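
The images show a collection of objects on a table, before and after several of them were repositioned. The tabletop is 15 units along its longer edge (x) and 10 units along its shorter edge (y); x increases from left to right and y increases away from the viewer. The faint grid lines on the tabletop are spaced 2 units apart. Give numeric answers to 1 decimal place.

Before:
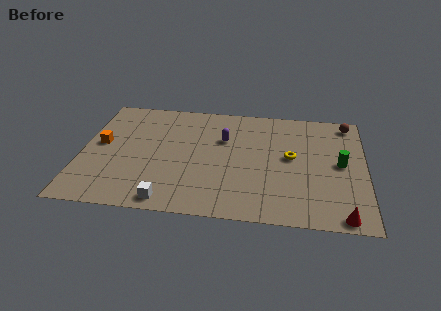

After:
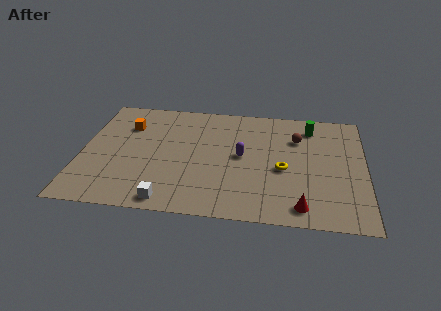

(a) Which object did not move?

the white cube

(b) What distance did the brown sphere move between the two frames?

3.2

The brown sphere was near (14.1, 8.8) before and (11.4, 7.1) after, so it travelled √(2.7² + 1.7²) ≈ 3.2 units.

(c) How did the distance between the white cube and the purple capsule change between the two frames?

-0.6

Before: roughly 6.2 units apart; after: 5.6. That's 0.6 units closer together.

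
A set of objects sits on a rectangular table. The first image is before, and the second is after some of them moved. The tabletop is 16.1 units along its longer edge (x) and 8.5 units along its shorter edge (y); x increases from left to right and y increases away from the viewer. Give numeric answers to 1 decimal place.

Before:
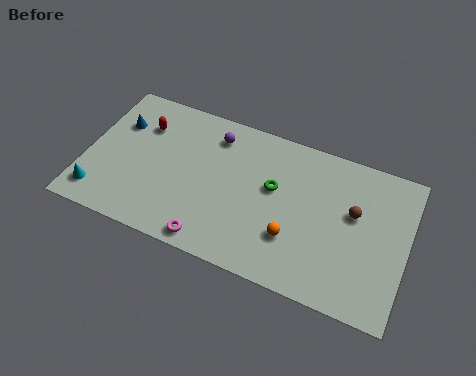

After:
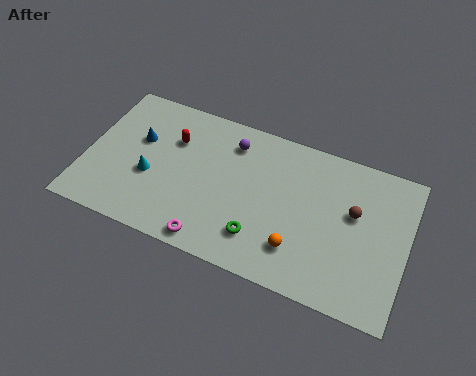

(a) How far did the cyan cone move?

3.1

The cyan cone moved from about (0.9, 1.5) to (3.3, 3.4), a distance of √(2.4² + 1.9²) ≈ 3.1.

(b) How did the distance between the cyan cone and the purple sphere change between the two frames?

-2.5

The distance was about 7.6 in the first image and 5.1 in the second, so they moved 2.5 units closer together.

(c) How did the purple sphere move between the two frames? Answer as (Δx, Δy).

(0.9, -0.1)

The purple sphere started near (6.2, 6.9) and ended near (7.1, 6.8).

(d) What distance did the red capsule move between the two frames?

1.6

The red capsule was near (2.6, 6.2) before and (4.2, 5.9) after, so it travelled √(1.6² + 0.3²) ≈ 1.6 units.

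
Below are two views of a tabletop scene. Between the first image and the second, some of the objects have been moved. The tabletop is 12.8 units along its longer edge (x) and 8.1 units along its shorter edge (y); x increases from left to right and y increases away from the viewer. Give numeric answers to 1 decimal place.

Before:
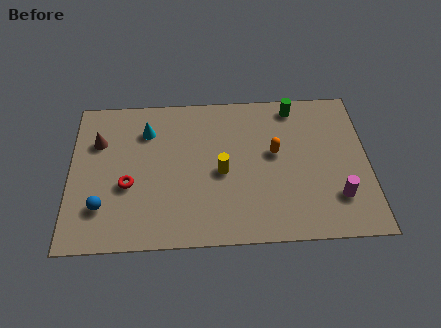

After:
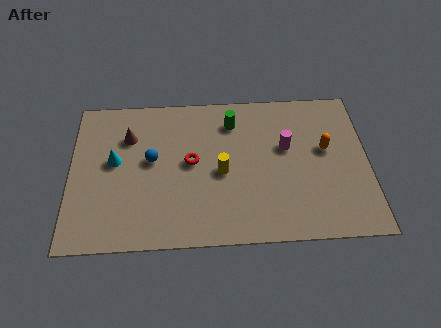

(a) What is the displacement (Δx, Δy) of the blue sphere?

(2.1, 2.4)

The blue sphere was at about (1.4, 2.1) and moved to about (3.5, 4.5).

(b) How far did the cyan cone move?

2.1

From (3.3, 6.1) to (1.9, 4.5), the cyan cone covered √(1.4² + 1.6²) ≈ 2.1 units.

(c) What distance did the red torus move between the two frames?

2.9

From (2.5, 3.2) to (5.2, 4.3), the red torus covered √(2.7² + 1.1²) ≈ 2.9 units.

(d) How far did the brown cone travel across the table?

1.3

From (1.2, 5.6) to (2.5, 5.8), the brown cone covered √(1.3² + 0.2²) ≈ 1.3 units.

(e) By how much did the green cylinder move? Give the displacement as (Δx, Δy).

(-2.7, -0.7)

From the two frames, the green cylinder sits at roughly (9.7, 7.1) before and (7.0, 6.4) after.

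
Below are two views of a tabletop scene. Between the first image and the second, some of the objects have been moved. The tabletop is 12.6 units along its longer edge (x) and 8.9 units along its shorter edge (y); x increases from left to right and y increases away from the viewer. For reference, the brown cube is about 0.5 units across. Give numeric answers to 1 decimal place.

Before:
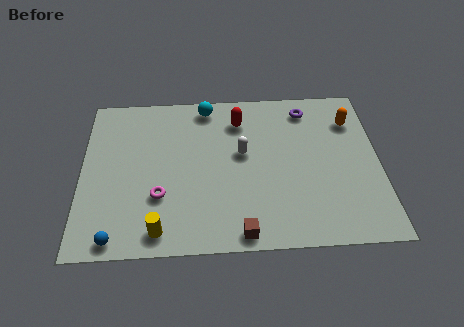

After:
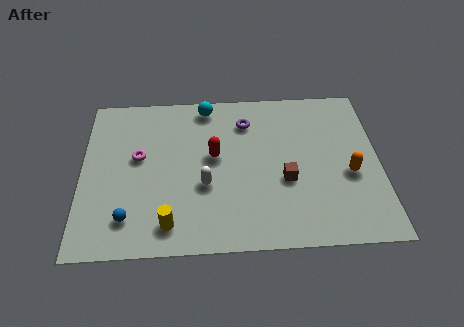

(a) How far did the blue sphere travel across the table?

1.1

From (1.5, 0.8) to (2.0, 1.8), the blue sphere covered √(0.5² + 1.0²) ≈ 1.1 units.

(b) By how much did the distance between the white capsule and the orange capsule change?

+1.1

Before: roughly 5.0 units apart; after: 6.1. That's 1.1 units further apart.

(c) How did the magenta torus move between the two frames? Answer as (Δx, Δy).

(-0.9, 2.2)

The magenta torus was at about (3.3, 2.9) and moved to about (2.4, 5.1).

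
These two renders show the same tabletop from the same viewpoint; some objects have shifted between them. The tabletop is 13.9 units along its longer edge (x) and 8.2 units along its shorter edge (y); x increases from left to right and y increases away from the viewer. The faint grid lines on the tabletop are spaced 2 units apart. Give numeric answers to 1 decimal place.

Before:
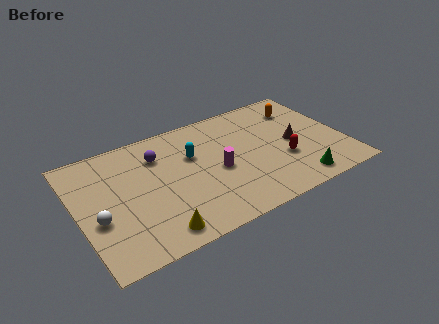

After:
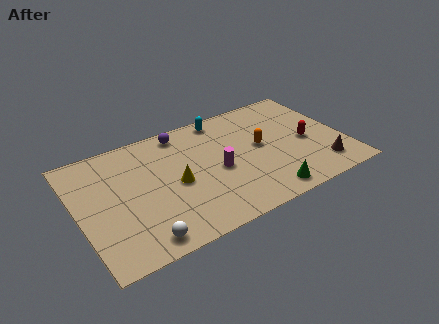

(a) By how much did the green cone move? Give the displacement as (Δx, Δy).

(-1.7, -0.1)

The green cone was at about (11.0, 1.1) and moved to about (9.3, 1.0).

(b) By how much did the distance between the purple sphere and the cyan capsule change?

+0.3

They were about 1.9 units apart before and 2.2 after — 0.3 units further apart.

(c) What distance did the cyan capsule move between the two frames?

2.8

From (6.1, 5.3) to (8.0, 7.3), the cyan capsule covered √(1.9² + 2.0²) ≈ 2.8 units.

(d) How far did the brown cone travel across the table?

2.5

From (11.3, 3.9) to (12.4, 1.6), the brown cone covered √(1.1² + 2.3²) ≈ 2.5 units.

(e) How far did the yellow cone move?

3.0

The yellow cone was near (3.6, 1.1) before and (5.0, 3.8) after, so it travelled √(1.4² + 2.7²) ≈ 3.0 units.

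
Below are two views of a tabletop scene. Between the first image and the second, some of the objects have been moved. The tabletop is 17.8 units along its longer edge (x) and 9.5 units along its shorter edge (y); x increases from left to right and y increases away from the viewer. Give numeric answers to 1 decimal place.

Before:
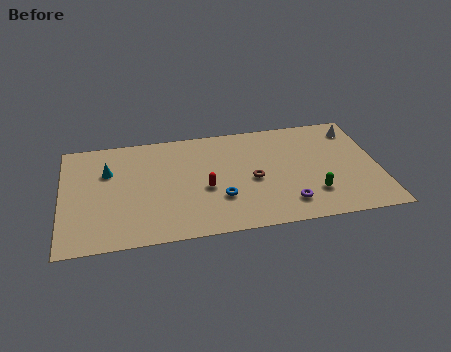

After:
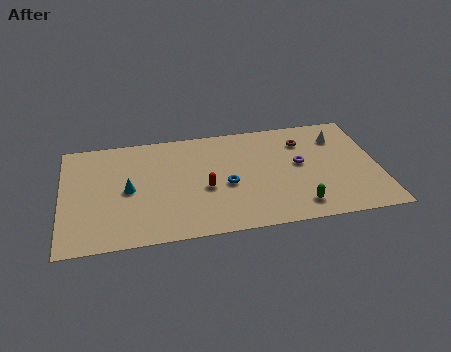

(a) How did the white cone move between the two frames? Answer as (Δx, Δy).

(-1.0, -0.6)

The white cone was at about (16.7, 7.8) and moved to about (15.7, 7.2).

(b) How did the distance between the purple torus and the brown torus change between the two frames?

-1.0

Before: roughly 3.0 units apart; after: 2.0. That's 1.0 units closer together.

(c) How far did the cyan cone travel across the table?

2.1

From (2.6, 6.4) to (3.7, 4.6), the cyan cone covered √(1.1² + 1.8²) ≈ 2.1 units.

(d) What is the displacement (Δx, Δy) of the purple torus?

(0.9, 3.3)

The purple torus was at about (12.5, 1.9) and moved to about (13.4, 5.2).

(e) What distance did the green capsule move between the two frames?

1.3

From (14.0, 2.5) to (13.1, 1.6), the green capsule covered √(0.9² + 0.9²) ≈ 1.3 units.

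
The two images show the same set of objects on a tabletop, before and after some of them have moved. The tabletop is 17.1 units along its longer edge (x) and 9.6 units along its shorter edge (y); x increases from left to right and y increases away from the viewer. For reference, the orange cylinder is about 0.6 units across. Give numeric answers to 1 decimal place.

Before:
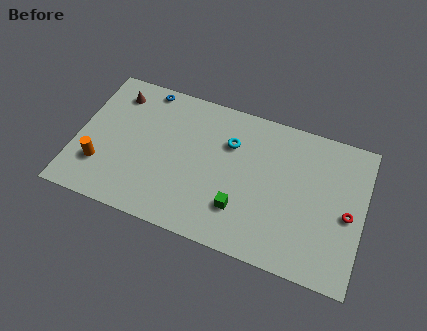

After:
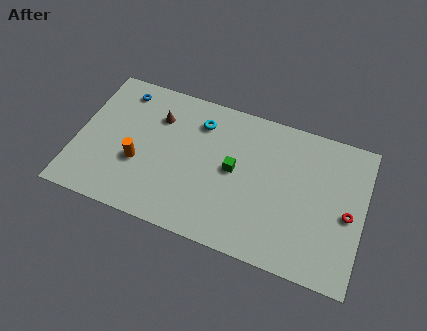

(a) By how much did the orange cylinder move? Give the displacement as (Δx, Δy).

(2.2, 0.9)

From the two frames, the orange cylinder sits at roughly (1.6, 2.7) before and (3.8, 3.6) after.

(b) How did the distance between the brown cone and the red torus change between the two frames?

-2.7

Before: roughly 14.6 units apart; after: 11.9. That's 2.7 units closer together.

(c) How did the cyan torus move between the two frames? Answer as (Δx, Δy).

(-1.9, 0.8)

The cyan torus was at about (9.0, 6.7) and moved to about (7.1, 7.5).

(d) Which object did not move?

the red torus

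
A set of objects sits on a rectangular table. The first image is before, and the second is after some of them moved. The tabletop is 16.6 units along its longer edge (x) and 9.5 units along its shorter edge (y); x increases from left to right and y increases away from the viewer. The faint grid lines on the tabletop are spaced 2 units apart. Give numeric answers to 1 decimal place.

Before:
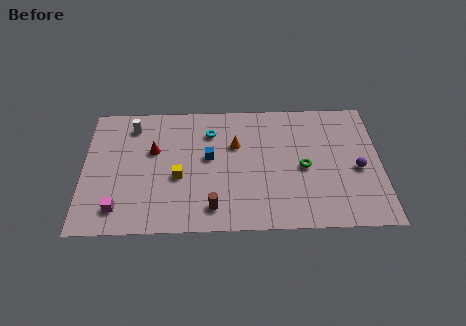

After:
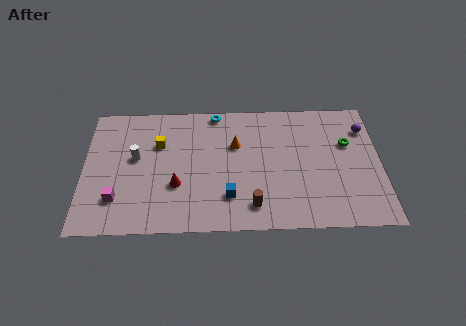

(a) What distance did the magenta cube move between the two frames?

0.7

From (2.0, 1.7) to (1.9, 2.4), the magenta cube covered √(0.1² + 0.7²) ≈ 0.7 units.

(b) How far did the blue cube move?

3.1

The blue cube was near (7.0, 5.3) before and (8.1, 2.4) after, so it travelled √(1.1² + 2.9²) ≈ 3.1 units.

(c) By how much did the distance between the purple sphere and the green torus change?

-1.5

They were about 3.0 units apart before and 1.5 after — 1.5 units closer together.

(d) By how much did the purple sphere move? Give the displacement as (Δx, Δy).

(0.5, 3.0)

From the two frames, the purple sphere sits at roughly (15.3, 4.2) before and (15.8, 7.2) after.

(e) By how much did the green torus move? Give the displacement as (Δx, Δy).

(2.5, 1.7)

The green torus was at about (12.3, 4.4) and moved to about (14.8, 6.1).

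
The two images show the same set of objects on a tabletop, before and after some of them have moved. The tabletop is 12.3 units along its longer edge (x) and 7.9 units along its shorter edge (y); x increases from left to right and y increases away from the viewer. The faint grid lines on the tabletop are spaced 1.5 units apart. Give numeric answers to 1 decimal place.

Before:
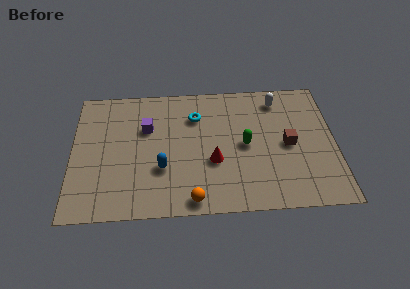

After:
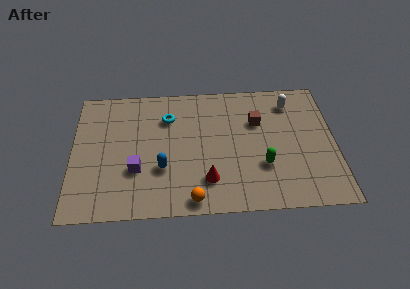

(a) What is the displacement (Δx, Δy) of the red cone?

(-0.3, -1.1)

The red cone started near (6.6, 3.0) and ended near (6.3, 1.9).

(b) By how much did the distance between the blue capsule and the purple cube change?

-1.4

They were about 2.6 units apart before and 1.2 after — 1.4 units closer together.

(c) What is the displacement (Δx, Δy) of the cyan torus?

(-1.3, 0.0)

The cyan torus started near (5.8, 5.8) and ended near (4.5, 5.8).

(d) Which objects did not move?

the orange sphere and the blue capsule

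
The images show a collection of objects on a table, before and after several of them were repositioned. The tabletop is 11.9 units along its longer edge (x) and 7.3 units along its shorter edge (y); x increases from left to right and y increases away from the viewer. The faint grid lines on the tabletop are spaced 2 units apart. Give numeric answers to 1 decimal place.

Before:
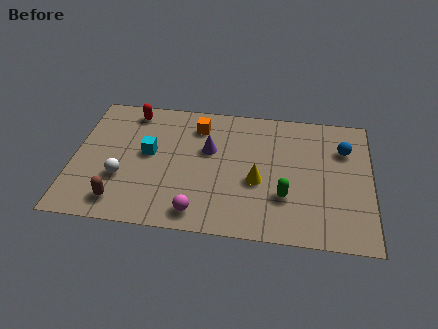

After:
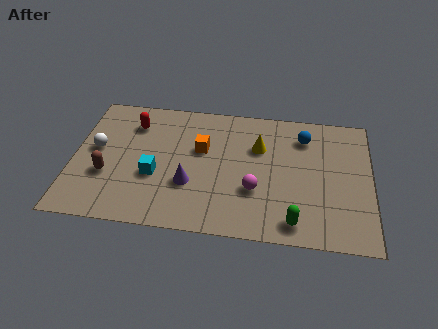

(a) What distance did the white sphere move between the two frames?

1.9

The white sphere moved from about (2.0, 2.5) to (0.9, 4.0), a distance of √(1.1² + 1.5²) ≈ 1.9.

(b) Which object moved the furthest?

the magenta sphere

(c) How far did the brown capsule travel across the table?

1.5

The brown capsule moved from about (2.0, 1.2) to (1.4, 2.6), a distance of √(0.6² + 1.4²) ≈ 1.5.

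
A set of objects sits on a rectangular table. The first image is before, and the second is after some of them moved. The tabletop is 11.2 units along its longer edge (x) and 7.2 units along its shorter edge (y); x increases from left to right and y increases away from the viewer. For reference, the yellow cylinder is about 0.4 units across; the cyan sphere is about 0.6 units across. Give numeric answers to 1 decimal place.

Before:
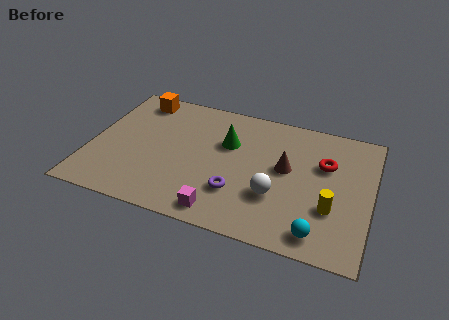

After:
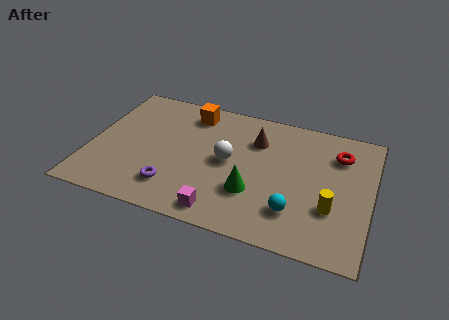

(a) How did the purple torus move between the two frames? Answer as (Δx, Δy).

(-2.5, -0.5)

From the two frames, the purple torus sits at roughly (6.0, 2.1) before and (3.5, 1.6) after.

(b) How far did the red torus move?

0.9

The red torus moved from about (9.3, 4.7) to (9.8, 5.4), a distance of √(0.5² + 0.7²) ≈ 0.9.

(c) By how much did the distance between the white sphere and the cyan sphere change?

+1.1

They were about 2.3 units apart before and 3.4 after — 1.1 units further apart.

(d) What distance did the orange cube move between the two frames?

2.2

The orange cube moved from about (1.6, 6.2) to (3.8, 6.0), a distance of √(2.2² + 0.2²) ≈ 2.2.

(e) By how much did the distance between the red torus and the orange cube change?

-1.8

Before: roughly 7.8 units apart; after: 6.0. That's 1.8 units closer together.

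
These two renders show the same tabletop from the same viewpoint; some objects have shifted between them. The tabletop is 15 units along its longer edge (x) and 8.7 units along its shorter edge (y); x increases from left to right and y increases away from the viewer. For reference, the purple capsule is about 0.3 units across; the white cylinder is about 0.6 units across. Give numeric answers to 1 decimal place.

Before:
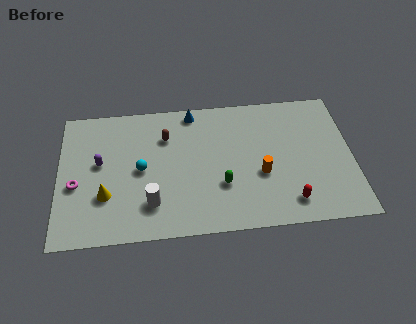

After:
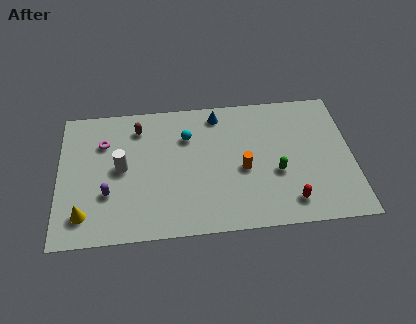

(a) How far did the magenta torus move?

3.0

From (0.9, 3.6) to (2.3, 6.2), the magenta torus covered √(1.4² + 2.6²) ≈ 3.0 units.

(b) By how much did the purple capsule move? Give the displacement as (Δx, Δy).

(0.4, -2.0)

From the two frames, the purple capsule sits at roughly (2.1, 4.9) before and (2.5, 2.9) after.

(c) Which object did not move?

the red capsule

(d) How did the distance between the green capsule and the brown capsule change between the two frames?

+3.5

The distance was about 4.4 in the first image and 7.9 in the second, so they moved 3.5 units further apart.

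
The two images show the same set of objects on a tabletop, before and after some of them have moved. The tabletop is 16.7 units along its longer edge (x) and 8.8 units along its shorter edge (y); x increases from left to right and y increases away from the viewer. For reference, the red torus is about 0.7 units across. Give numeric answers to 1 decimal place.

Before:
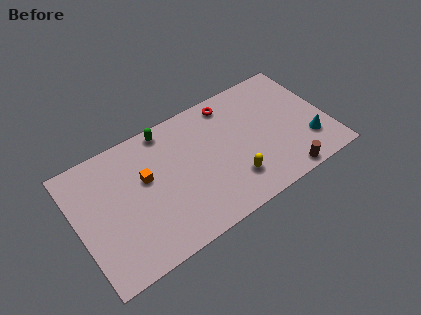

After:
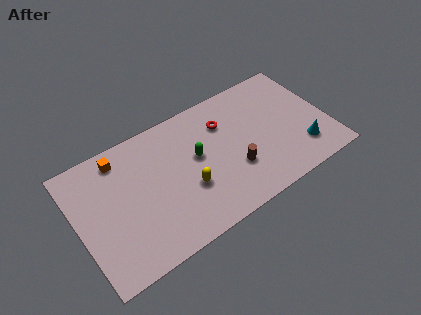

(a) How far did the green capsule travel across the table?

3.3

The green capsule moved from about (6.4, 7.9) to (8.0, 5.0), a distance of √(1.6² + 2.9²) ≈ 3.3.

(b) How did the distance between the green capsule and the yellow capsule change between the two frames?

-4.7

Before: roughly 6.7 units apart; after: 2.0. That's 4.7 units closer together.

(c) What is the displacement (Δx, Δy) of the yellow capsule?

(-2.9, 1.0)

From the two frames, the yellow capsule sits at roughly (10.0, 2.2) before and (7.1, 3.2) after.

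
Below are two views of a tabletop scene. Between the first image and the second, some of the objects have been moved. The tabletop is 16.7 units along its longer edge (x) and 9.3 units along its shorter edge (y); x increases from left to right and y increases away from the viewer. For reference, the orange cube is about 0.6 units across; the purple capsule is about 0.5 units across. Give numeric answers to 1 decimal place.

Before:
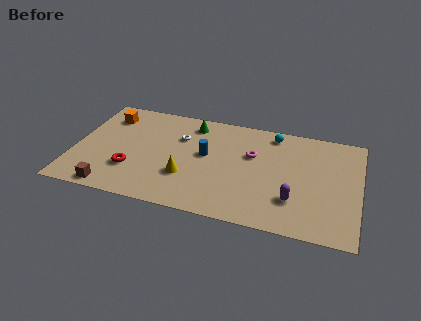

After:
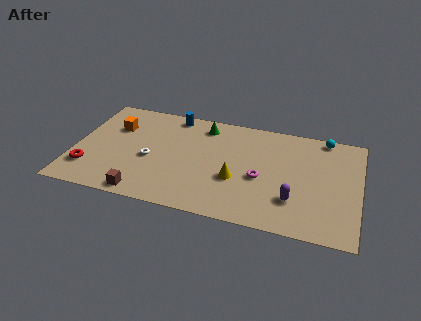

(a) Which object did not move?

the purple capsule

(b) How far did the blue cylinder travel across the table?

3.8

From (7.7, 5.2) to (5.5, 8.3), the blue cylinder covered √(2.2² + 3.1²) ≈ 3.8 units.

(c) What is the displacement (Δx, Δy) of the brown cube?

(1.9, 0.0)

The brown cube started near (2.5, 0.9) and ended near (4.4, 0.9).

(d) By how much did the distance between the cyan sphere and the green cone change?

+2.3

Before: roughly 4.8 units apart; after: 7.1. That's 2.3 units further apart.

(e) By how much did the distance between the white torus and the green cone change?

+3.3

They were about 1.5 units apart before and 4.8 after — 3.3 units further apart.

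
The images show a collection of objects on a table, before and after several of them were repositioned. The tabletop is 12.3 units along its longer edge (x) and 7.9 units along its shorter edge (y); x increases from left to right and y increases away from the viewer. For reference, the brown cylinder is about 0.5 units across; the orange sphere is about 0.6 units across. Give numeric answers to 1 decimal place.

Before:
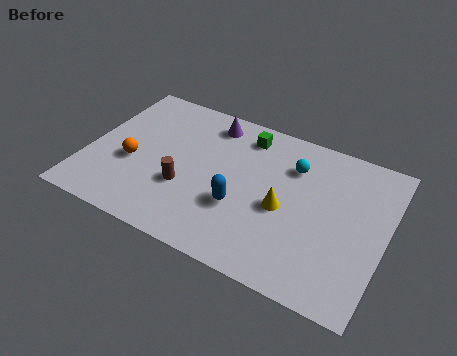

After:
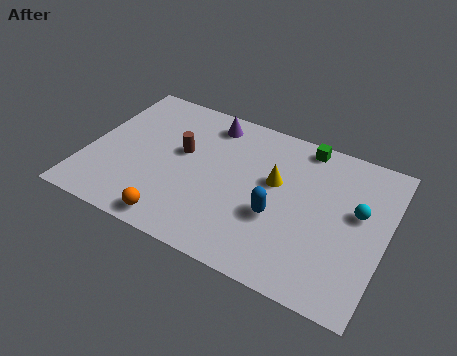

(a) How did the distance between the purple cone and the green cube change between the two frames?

+2.4

The distance was about 1.5 in the first image and 3.9 in the second, so they moved 2.4 units further apart.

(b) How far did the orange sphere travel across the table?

3.2

The orange sphere moved from about (1.9, 3.2) to (4.1, 0.9), a distance of √(2.2² + 2.3²) ≈ 3.2.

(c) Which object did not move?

the purple cone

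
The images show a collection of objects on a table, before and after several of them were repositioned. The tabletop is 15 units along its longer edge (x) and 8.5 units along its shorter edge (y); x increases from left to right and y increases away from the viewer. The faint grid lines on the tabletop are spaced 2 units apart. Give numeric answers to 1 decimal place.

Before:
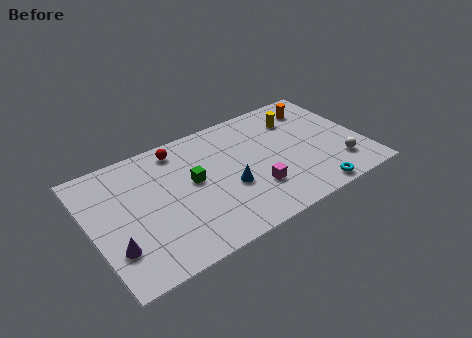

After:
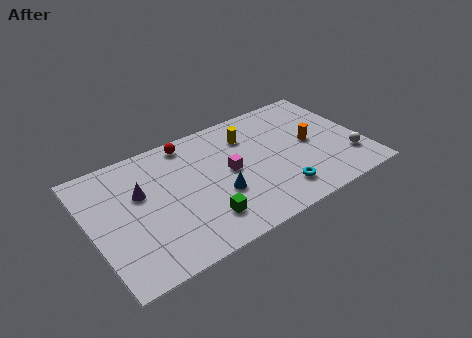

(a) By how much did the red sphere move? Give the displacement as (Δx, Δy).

(0.6, 0.2)

From the two frames, the red sphere sits at roughly (5.2, 7.3) before and (5.8, 7.5) after.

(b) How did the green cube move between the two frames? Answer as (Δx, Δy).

(0.1, -2.8)

From the two frames, the green cube sits at roughly (5.6, 4.7) before and (5.7, 1.9) after.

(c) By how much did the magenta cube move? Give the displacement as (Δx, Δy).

(-1.1, 1.9)

The magenta cube started near (8.7, 2.5) and ended near (7.6, 4.4).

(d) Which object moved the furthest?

the purple cone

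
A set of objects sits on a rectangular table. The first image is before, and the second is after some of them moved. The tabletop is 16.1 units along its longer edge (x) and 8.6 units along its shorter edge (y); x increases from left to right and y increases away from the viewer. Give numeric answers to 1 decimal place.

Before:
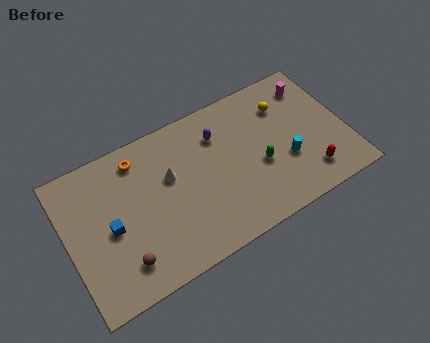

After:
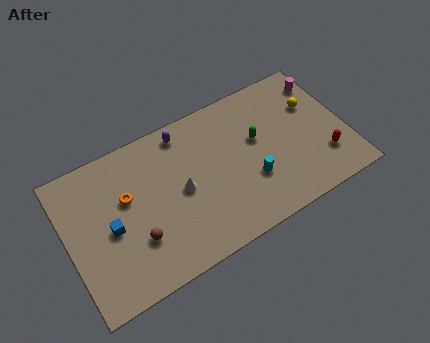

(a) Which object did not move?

the blue cube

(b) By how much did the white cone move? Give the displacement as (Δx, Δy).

(0.5, -1.1)

The white cone was at about (6.0, 5.3) and moved to about (6.5, 4.2).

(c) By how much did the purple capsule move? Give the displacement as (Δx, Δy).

(-1.9, 1.1)

From the two frames, the purple capsule sits at roughly (9.0, 6.4) before and (7.1, 7.5) after.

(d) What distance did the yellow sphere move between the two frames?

1.7

From (12.9, 6.4) to (14.5, 5.7), the yellow sphere covered √(1.6² + 0.7²) ≈ 1.7 units.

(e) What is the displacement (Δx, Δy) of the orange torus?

(-0.9, -1.9)

From the two frames, the orange torus sits at roughly (4.4, 7.2) before and (3.5, 5.3) after.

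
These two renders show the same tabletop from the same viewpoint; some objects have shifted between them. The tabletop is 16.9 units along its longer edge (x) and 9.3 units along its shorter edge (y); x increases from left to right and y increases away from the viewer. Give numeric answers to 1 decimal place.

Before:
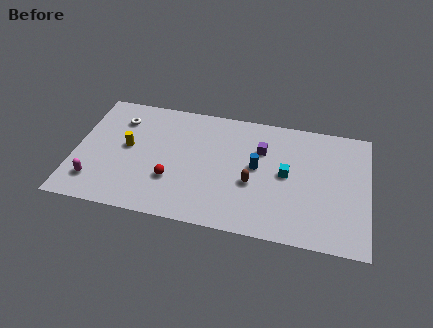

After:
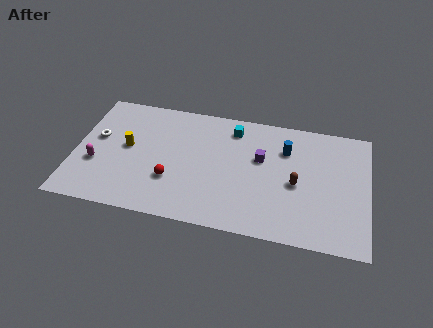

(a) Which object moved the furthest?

the cyan cube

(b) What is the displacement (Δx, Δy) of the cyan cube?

(-3.2, 2.9)

From the two frames, the cyan cube sits at roughly (12.2, 4.8) before and (9.0, 7.7) after.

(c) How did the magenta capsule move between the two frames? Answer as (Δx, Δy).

(0.0, 1.4)

The magenta capsule was at about (1.3, 2.0) and moved to about (1.3, 3.4).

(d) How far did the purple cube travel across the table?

0.7

The purple cube was near (10.7, 6.4) before and (10.7, 5.7) after, so it travelled √(0.0² + 0.7²) ≈ 0.7 units.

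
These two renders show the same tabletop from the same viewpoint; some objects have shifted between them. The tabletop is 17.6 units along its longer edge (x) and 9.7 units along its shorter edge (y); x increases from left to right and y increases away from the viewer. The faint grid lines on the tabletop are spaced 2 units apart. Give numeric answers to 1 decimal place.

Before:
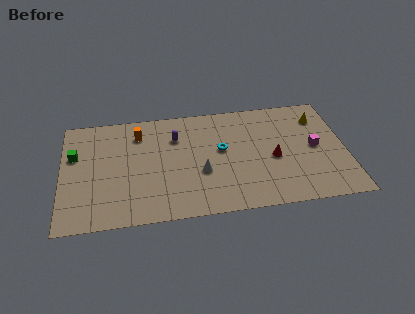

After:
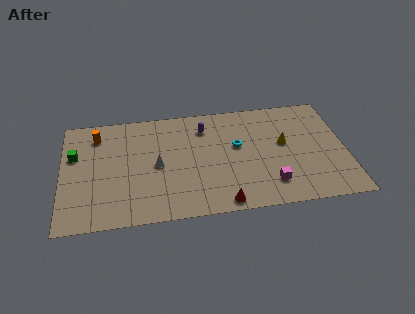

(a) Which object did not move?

the green cube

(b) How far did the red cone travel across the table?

4.7

The red cone was near (13.1, 4.3) before and (9.8, 0.9) after, so it travelled √(3.3² + 3.4²) ≈ 4.7 units.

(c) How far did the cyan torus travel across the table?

1.0

The cyan torus moved from about (9.9, 5.5) to (10.9, 5.7), a distance of √(1.0² + 0.2²) ≈ 1.0.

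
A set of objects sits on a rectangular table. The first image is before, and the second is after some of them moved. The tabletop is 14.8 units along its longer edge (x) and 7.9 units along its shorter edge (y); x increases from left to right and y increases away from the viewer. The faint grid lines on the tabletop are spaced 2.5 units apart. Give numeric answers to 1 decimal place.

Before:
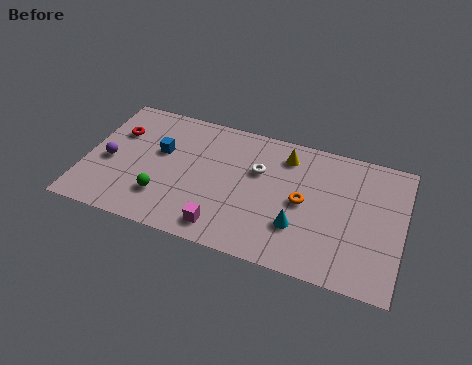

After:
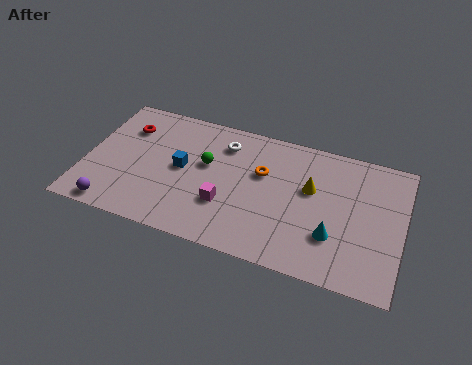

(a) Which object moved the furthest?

the green sphere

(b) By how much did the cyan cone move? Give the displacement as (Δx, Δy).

(1.6, 0.0)

The cyan cone was at about (10.1, 2.4) and moved to about (11.7, 2.4).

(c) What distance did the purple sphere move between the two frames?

2.7

From (1.1, 3.5) to (1.6, 0.8), the purple sphere covered √(0.5² + 2.7²) ≈ 2.7 units.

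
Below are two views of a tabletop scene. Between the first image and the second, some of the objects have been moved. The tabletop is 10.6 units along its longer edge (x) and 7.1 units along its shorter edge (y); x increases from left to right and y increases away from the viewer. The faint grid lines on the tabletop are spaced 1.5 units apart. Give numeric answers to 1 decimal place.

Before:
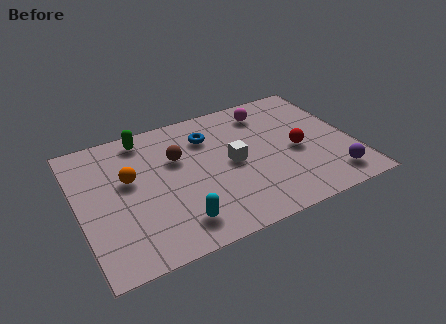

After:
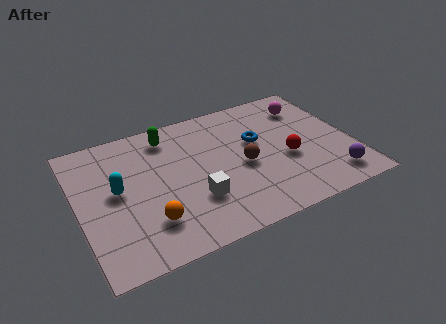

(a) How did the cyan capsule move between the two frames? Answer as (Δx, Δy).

(-2.0, 2.5)

From the two frames, the cyan capsule sits at roughly (3.5, 1.3) before and (1.5, 3.8) after.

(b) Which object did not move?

the purple sphere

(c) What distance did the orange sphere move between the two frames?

2.5

From (2.0, 4.2) to (2.5, 1.8), the orange sphere covered √(0.5² + 2.4²) ≈ 2.5 units.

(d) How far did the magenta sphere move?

1.6

From (7.6, 5.8) to (9.2, 5.5), the magenta sphere covered √(1.6² + 0.3²) ≈ 1.6 units.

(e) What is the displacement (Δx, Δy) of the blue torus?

(1.8, -1.0)

From the two frames, the blue torus sits at roughly (5.2, 5.3) before and (7.0, 4.3) after.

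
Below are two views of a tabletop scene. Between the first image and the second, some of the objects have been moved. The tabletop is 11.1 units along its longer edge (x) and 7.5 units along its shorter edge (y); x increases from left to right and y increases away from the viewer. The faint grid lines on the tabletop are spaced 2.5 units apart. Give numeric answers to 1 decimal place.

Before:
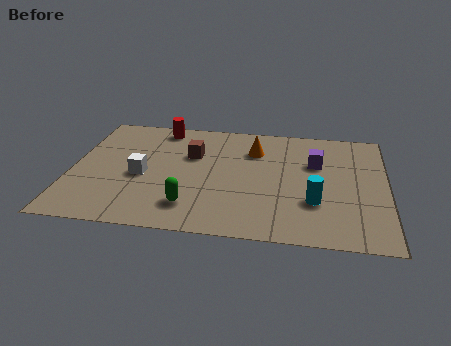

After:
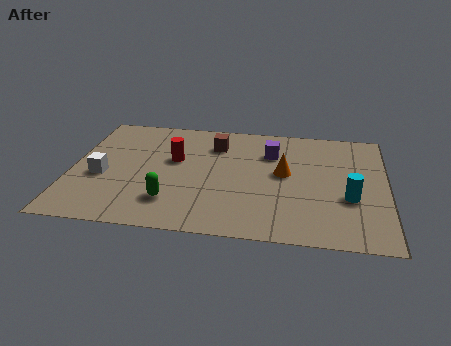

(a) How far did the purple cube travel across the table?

1.7

From (8.6, 4.9) to (7.0, 5.4), the purple cube covered √(1.6² + 0.5²) ≈ 1.7 units.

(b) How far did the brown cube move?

1.1

The brown cube moved from about (4.2, 4.9) to (5.0, 5.7), a distance of √(0.8² + 0.8²) ≈ 1.1.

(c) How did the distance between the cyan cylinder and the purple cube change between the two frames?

+1.3

The distance was about 2.5 in the first image and 3.8 in the second, so they moved 1.3 units further apart.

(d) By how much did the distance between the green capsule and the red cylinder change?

-2.5

The distance was about 5.2 in the first image and 2.7 in the second, so they moved 2.5 units closer together.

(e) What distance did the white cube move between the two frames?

1.4

The white cube moved from about (2.5, 3.3) to (1.1, 3.1), a distance of √(1.4² + 0.2²) ≈ 1.4.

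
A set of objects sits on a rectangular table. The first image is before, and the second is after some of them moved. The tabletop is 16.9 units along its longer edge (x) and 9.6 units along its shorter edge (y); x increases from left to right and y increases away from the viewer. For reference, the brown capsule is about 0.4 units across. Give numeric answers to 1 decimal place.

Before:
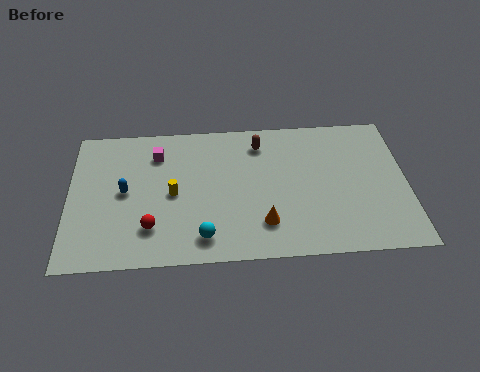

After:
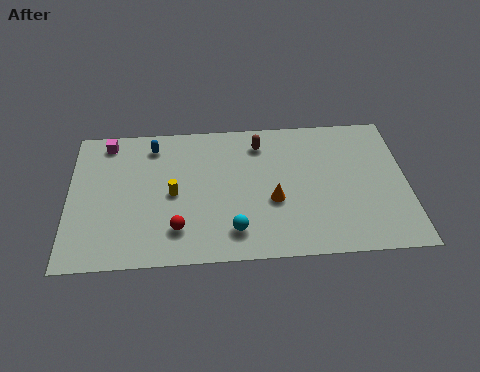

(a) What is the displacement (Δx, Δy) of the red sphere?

(1.3, -0.2)

From the two frames, the red sphere sits at roughly (4.1, 2.4) before and (5.4, 2.2) after.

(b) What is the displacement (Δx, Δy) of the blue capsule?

(1.4, 3.1)

The blue capsule was at about (2.8, 4.9) and moved to about (4.2, 8.0).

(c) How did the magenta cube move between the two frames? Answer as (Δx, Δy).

(-2.5, 1.0)

The magenta cube was at about (4.4, 7.4) and moved to about (1.9, 8.4).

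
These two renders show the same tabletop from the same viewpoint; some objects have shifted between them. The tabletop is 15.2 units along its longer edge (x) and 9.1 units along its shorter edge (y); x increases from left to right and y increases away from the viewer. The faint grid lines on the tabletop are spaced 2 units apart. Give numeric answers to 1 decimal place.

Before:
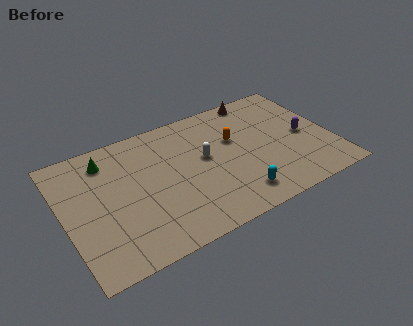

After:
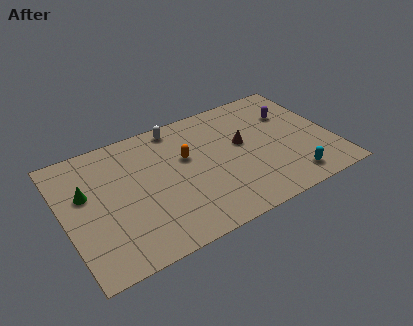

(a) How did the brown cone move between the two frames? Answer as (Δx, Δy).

(-1.4, -3.1)

The brown cone started near (11.6, 8.3) and ended near (10.2, 5.2).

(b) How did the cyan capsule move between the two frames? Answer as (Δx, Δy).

(3.1, -0.2)

The cyan capsule was at about (9.3, 1.6) and moved to about (12.4, 1.4).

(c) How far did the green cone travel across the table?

2.3

The green cone was near (2.7, 7.4) before and (1.3, 5.6) after, so it travelled √(1.4² + 1.8²) ≈ 2.3 units.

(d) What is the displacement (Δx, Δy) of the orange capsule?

(-2.8, -0.1)

From the two frames, the orange capsule sits at roughly (9.8, 5.7) before and (7.0, 5.6) after.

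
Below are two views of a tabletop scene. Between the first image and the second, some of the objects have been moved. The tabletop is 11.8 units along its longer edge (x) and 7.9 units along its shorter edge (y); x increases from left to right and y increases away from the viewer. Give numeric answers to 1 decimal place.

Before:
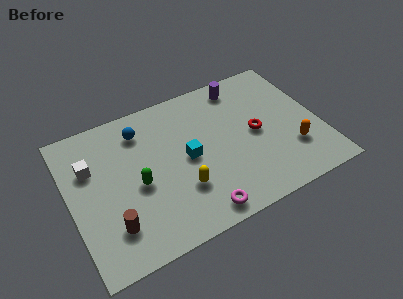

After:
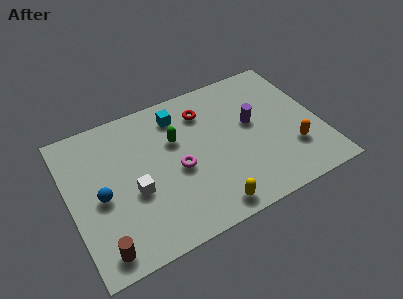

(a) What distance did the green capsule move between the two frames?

2.6

The green capsule was near (3.1, 3.5) before and (5.1, 5.1) after, so it travelled √(2.0² + 1.6²) ≈ 2.6 units.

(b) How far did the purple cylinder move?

2.3

The purple cylinder was near (8.5, 6.8) before and (8.7, 4.5) after, so it travelled √(0.2² + 2.3²) ≈ 2.3 units.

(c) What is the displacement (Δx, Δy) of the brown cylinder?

(-0.6, -0.9)

From the two frames, the brown cylinder sits at roughly (1.7, 1.9) before and (1.1, 1.0) after.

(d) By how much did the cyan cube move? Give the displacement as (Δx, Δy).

(-0.1, 2.5)

The cyan cube started near (5.5, 3.9) and ended near (5.4, 6.4).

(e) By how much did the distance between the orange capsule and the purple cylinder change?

-2.1

The distance was about 4.8 in the first image and 2.7 in the second, so they moved 2.1 units closer together.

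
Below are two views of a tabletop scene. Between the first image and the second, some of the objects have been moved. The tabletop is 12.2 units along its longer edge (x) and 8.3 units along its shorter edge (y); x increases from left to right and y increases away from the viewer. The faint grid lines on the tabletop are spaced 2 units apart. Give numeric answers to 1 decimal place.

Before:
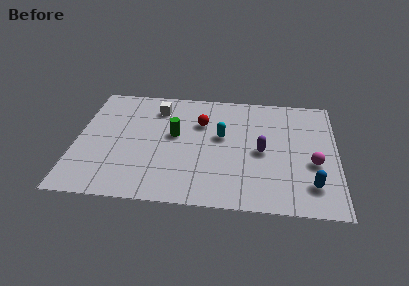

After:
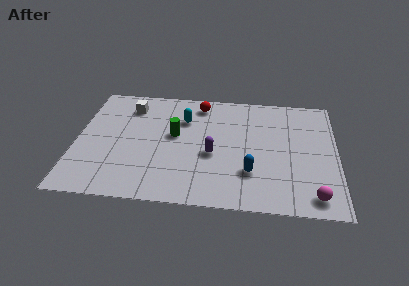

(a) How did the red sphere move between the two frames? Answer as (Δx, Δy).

(-0.1, 1.4)

The red sphere was at about (5.8, 5.7) and moved to about (5.7, 7.1).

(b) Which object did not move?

the green cylinder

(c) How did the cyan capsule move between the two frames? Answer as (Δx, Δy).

(-1.8, 1.1)

From the two frames, the cyan capsule sits at roughly (6.8, 4.8) before and (5.0, 5.9) after.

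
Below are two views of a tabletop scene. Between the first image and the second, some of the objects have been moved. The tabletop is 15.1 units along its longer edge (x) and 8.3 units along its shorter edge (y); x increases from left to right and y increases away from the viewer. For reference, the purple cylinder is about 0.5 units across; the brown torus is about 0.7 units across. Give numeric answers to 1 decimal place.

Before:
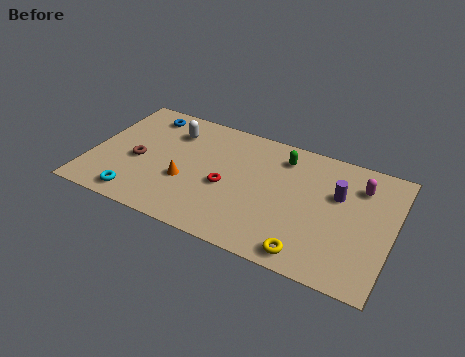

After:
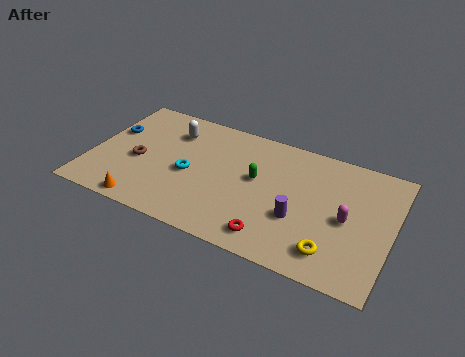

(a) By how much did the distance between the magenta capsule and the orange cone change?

+1.3

The distance was about 9.0 in the first image and 10.3 in the second, so they moved 1.3 units further apart.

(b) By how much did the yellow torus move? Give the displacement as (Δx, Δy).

(1.1, 0.6)

From the two frames, the yellow torus sits at roughly (11.3, 1.0) before and (12.4, 1.6) after.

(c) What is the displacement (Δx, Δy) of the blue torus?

(-1.5, -1.8)

From the two frames, the blue torus sits at roughly (2.3, 7.0) before and (0.8, 5.2) after.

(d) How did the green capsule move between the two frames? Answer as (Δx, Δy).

(-1.1, -2.0)

The green capsule started near (9.4, 6.7) and ended near (8.3, 4.7).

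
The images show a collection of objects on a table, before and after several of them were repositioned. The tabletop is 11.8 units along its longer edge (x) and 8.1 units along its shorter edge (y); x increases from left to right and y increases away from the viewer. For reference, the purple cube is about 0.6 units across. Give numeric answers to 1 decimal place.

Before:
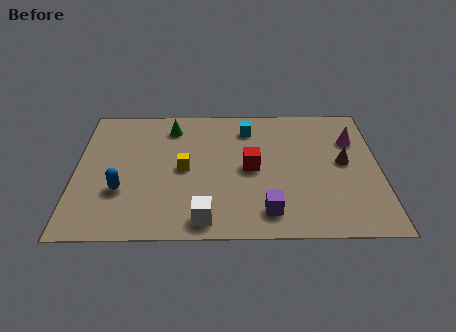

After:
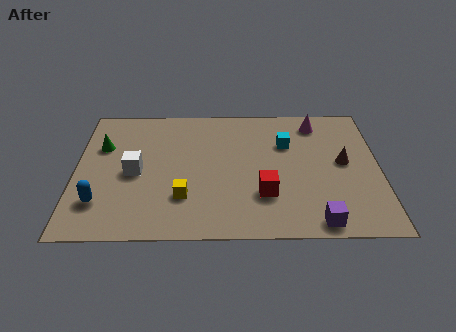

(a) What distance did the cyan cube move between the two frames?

1.8

The cyan cube moved from about (6.7, 6.5) to (8.2, 5.5), a distance of √(1.5² + 1.0²) ≈ 1.8.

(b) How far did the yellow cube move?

1.7

The yellow cube was near (4.2, 4.0) before and (4.2, 2.3) after, so it travelled √(0.0² + 1.7²) ≈ 1.7 units.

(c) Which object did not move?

the brown cone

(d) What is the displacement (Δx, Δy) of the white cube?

(-2.7, 2.8)

From the two frames, the white cube sits at roughly (5.0, 1.0) before and (2.3, 3.8) after.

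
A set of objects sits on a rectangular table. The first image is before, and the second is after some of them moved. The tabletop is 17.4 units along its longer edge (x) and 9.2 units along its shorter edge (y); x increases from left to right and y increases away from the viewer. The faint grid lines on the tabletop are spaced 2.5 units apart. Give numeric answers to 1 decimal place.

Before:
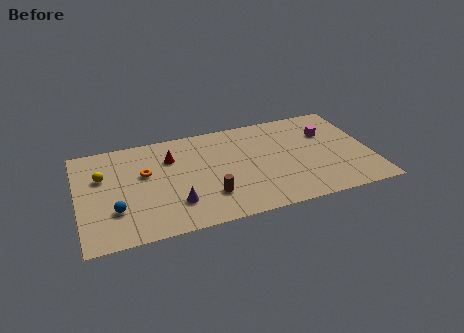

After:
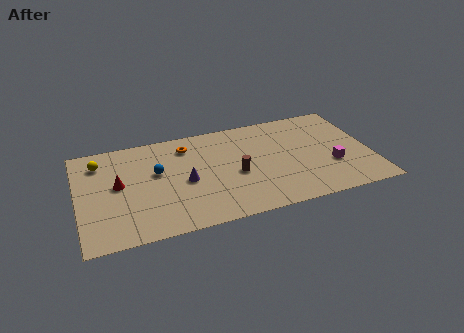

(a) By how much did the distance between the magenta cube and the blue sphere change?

-2.8

The distance was about 13.4 in the first image and 10.6 in the second, so they moved 2.8 units closer together.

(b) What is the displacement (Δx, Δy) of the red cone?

(-3.2, -1.6)

The red cone was at about (5.6, 6.6) and moved to about (2.4, 5.0).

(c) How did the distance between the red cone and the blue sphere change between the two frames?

-2.8

Before: roughly 5.2 units apart; after: 2.4. That's 2.8 units closer together.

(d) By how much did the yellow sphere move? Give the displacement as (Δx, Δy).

(-0.1, 1.3)

The yellow sphere was at about (1.5, 6.0) and moved to about (1.4, 7.3).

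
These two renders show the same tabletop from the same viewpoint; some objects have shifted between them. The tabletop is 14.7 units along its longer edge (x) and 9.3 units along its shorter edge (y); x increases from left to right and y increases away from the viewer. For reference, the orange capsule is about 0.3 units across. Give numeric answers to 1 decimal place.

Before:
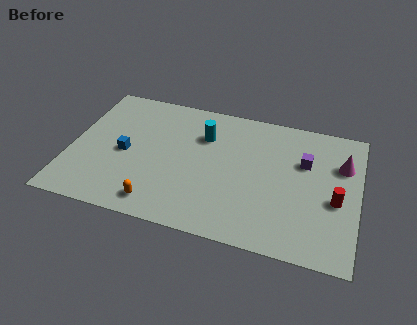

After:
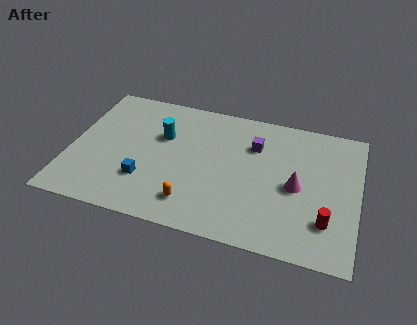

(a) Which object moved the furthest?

the magenta cone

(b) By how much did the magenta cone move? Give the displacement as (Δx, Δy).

(-2.2, -2.1)

The magenta cone started near (13.8, 6.4) and ended near (11.6, 4.3).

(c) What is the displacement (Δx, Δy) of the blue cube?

(1.2, -1.6)

The blue cube started near (2.8, 4.3) and ended near (4.0, 2.7).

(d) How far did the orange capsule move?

1.8

The orange capsule moved from about (4.8, 1.3) to (6.5, 1.8), a distance of √(1.7² + 0.5²) ≈ 1.8.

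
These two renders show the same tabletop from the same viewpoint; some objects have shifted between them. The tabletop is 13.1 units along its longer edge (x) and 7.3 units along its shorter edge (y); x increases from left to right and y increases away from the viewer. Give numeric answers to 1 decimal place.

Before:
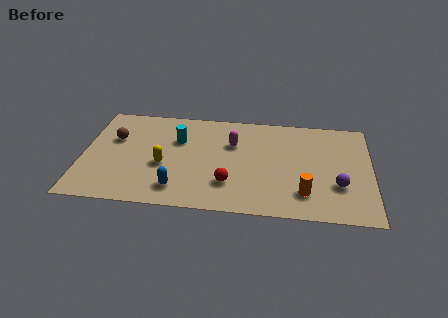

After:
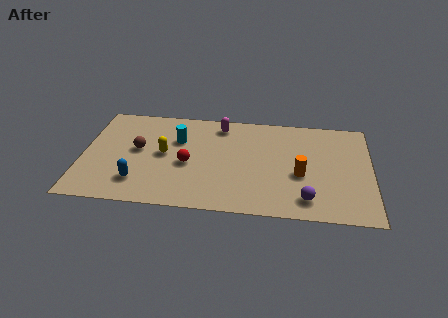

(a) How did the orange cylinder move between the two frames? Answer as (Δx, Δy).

(-0.2, 1.3)

The orange cylinder started near (10.1, 1.7) and ended near (9.9, 3.0).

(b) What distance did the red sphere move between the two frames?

2.2

The red sphere moved from about (6.7, 2.0) to (4.8, 3.2), a distance of √(1.9² + 1.2²) ≈ 2.2.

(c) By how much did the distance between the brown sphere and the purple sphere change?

-2.3

The distance was about 10.5 in the first image and 8.2 in the second, so they moved 2.3 units closer together.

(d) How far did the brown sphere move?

1.3

The brown sphere moved from about (1.4, 4.7) to (2.5, 4.0), a distance of √(1.1² + 0.7²) ≈ 1.3.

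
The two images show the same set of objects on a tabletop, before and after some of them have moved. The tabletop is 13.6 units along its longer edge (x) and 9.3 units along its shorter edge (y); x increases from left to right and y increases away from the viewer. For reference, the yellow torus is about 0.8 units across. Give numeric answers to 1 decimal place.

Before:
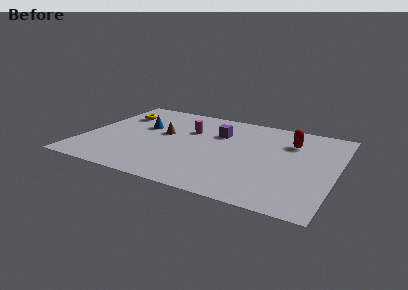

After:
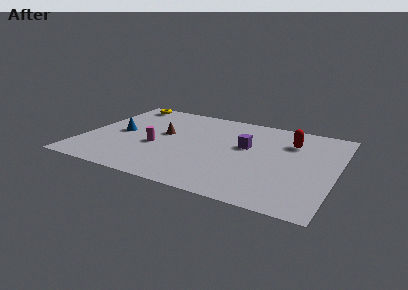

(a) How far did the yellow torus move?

1.5

From (1.5, 6.8) to (1.5, 8.3), the yellow torus covered √(0.0² + 1.5²) ≈ 1.5 units.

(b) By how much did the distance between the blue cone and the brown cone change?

+1.1

Before: roughly 1.3 units apart; after: 2.4. That's 1.1 units further apart.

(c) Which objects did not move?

the brown cone and the red capsule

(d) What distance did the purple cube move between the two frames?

1.8

From (7.1, 6.4) to (8.7, 5.5), the purple cube covered √(1.6² + 0.9²) ≈ 1.8 units.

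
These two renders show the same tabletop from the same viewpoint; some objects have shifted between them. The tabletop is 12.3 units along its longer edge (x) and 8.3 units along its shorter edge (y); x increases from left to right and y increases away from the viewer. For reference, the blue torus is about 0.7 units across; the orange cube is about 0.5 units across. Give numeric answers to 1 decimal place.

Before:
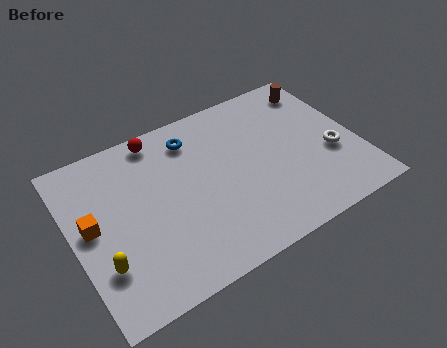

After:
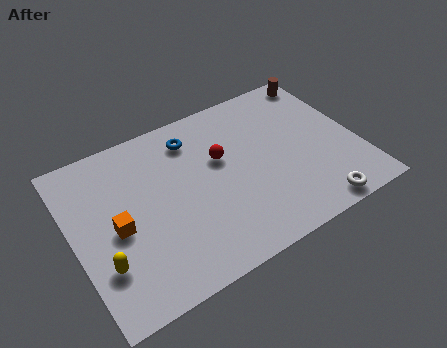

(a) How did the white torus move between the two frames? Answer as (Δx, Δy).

(-1.2, -2.4)

From the two frames, the white torus sits at roughly (11.1, 3.2) before and (9.9, 0.8) after.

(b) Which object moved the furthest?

the red sphere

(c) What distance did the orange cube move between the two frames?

1.2

The orange cube was near (0.8, 4.4) before and (1.8, 3.8) after, so it travelled √(1.0² + 0.6²) ≈ 1.2 units.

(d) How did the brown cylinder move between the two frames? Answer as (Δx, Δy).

(0.3, 0.5)

From the two frames, the brown cylinder sits at roughly (11.2, 6.9) before and (11.5, 7.4) after.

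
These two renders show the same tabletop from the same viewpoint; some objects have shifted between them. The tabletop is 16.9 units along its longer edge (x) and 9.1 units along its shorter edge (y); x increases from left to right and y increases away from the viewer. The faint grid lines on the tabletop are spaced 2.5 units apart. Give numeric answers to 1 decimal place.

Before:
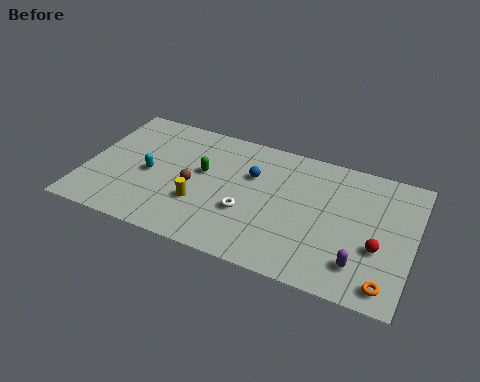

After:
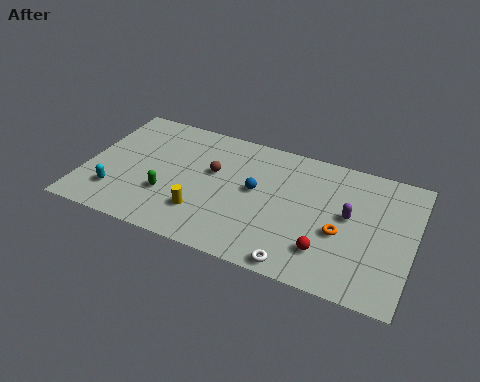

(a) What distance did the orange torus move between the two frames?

3.5

The orange torus moved from about (15.8, 1.2) to (13.3, 3.7), a distance of √(2.5² + 2.5²) ≈ 3.5.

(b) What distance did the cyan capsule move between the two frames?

2.5

From (3.3, 4.2) to (1.8, 2.2), the cyan capsule covered √(1.5² + 2.0²) ≈ 2.5 units.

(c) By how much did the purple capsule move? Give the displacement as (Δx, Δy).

(-0.8, 3.0)

From the two frames, the purple capsule sits at roughly (14.4, 2.0) before and (13.6, 5.0) after.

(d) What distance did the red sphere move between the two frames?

2.8

From (15.2, 3.4) to (12.7, 2.2), the red sphere covered √(2.5² + 1.2²) ≈ 2.8 units.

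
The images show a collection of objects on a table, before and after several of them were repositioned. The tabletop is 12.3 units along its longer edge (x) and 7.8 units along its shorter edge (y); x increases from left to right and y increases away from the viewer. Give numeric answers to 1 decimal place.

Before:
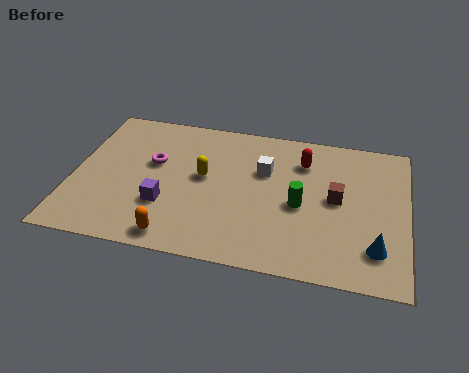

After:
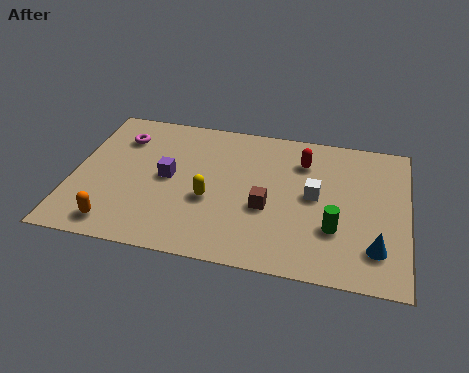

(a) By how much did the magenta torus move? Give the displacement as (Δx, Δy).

(-1.3, 1.2)

The magenta torus was at about (2.9, 4.7) and moved to about (1.6, 5.9).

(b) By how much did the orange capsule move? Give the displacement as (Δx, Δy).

(-2.2, 0.2)

The orange capsule was at about (4.0, 0.9) and moved to about (1.8, 1.1).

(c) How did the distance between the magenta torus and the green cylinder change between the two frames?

+3.2

They were about 5.6 units apart before and 8.8 after — 3.2 units further apart.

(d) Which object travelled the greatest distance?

the brown cube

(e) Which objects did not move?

the red capsule and the blue cone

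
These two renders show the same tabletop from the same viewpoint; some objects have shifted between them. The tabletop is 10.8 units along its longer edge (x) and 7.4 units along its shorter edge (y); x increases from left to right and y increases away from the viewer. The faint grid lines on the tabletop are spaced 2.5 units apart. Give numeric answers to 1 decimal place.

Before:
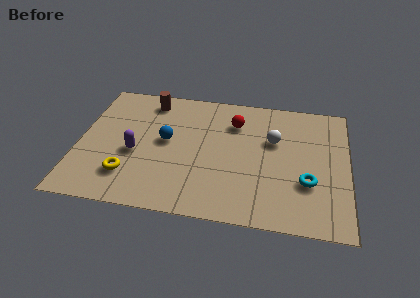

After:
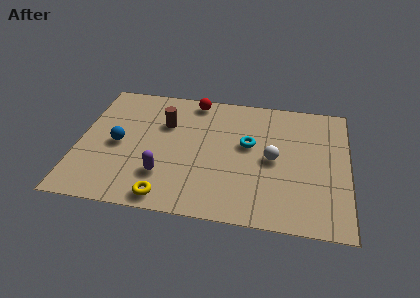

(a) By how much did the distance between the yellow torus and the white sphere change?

-1.4

The distance was about 6.4 in the first image and 5.0 in the second, so they moved 1.4 units closer together.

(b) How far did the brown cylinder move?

1.5

The brown cylinder was near (2.7, 6.3) before and (3.4, 5.0) after, so it travelled √(0.7² + 1.3²) ≈ 1.5 units.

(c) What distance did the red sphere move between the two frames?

2.0

From (6.2, 5.5) to (4.5, 6.6), the red sphere covered √(1.7² + 1.1²) ≈ 2.0 units.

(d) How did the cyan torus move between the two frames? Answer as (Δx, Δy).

(-2.4, 1.8)

The cyan torus started near (9.2, 2.5) and ended near (6.8, 4.3).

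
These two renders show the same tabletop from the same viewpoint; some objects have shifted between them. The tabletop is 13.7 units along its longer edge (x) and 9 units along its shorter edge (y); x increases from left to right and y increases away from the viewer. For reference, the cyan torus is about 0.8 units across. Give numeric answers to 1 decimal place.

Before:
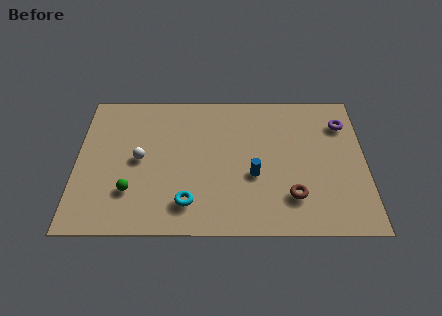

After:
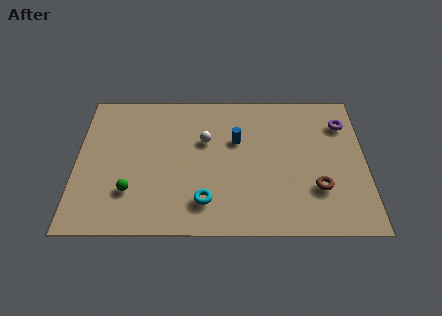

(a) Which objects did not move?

the green sphere and the purple torus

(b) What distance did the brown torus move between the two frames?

1.3

From (10.2, 2.2) to (11.4, 2.7), the brown torus covered √(1.2² + 0.5²) ≈ 1.3 units.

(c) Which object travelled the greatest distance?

the white sphere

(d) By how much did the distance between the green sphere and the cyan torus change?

+0.8

They were about 2.8 units apart before and 3.6 after — 0.8 units further apart.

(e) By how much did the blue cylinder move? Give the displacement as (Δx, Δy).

(-0.8, 2.2)

From the two frames, the blue cylinder sits at roughly (8.4, 3.5) before and (7.6, 5.7) after.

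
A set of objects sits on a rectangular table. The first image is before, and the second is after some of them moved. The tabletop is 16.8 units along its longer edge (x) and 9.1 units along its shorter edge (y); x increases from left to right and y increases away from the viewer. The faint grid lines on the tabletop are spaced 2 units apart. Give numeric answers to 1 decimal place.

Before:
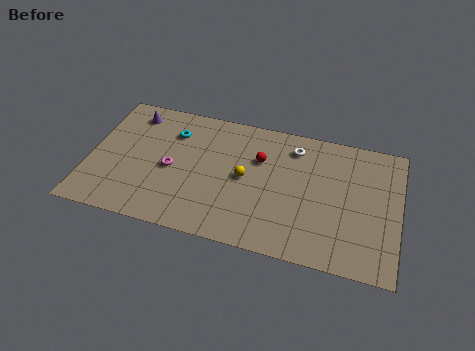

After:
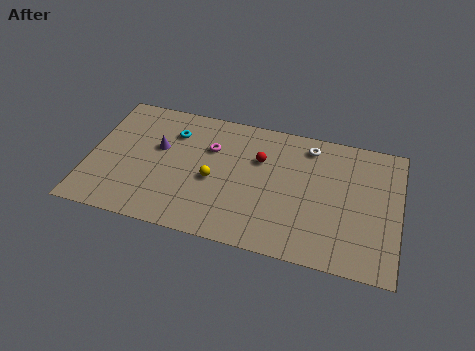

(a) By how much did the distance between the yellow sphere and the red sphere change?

+1.5

The distance was about 1.7 in the first image and 3.2 in the second, so they moved 1.5 units further apart.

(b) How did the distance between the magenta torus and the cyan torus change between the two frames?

-0.4

Before: roughly 2.6 units apart; after: 2.2. That's 0.4 units closer together.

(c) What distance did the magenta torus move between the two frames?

2.8

The magenta torus moved from about (4.5, 4.2) to (6.5, 6.2), a distance of √(2.0² + 2.0²) ≈ 2.8.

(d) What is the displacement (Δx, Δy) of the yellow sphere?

(-1.7, -0.6)

The yellow sphere started near (8.5, 4.6) and ended near (6.8, 4.0).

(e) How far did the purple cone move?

2.6

From (2.1, 7.6) to (3.7, 5.5), the purple cone covered √(1.6² + 2.1²) ≈ 2.6 units.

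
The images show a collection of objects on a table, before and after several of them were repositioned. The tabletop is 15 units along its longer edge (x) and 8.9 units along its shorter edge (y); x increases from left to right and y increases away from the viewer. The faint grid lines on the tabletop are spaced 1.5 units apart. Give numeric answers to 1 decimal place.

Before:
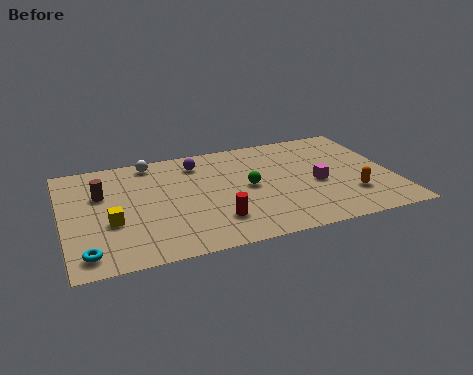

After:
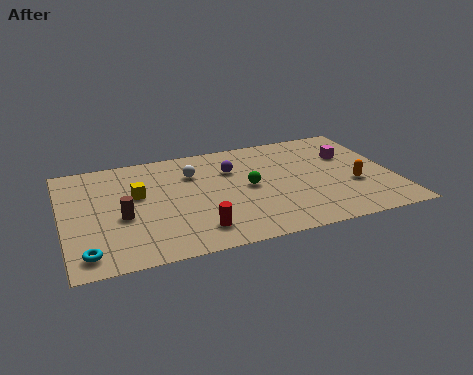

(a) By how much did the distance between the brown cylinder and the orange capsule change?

-1.1

Before: roughly 11.6 units apart; after: 10.5. That's 1.1 units closer together.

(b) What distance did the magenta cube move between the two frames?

2.6

From (11.5, 3.9) to (13.2, 5.9), the magenta cube covered √(1.7² + 2.0²) ≈ 2.6 units.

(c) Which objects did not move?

the cyan torus and the green sphere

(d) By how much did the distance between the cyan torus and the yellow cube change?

+2.3

The distance was about 2.4 in the first image and 4.7 in the second, so they moved 2.3 units further apart.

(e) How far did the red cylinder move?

1.0

The red cylinder was near (6.7, 2.2) before and (5.8, 1.7) after, so it travelled √(0.9² + 0.5²) ≈ 1.0 units.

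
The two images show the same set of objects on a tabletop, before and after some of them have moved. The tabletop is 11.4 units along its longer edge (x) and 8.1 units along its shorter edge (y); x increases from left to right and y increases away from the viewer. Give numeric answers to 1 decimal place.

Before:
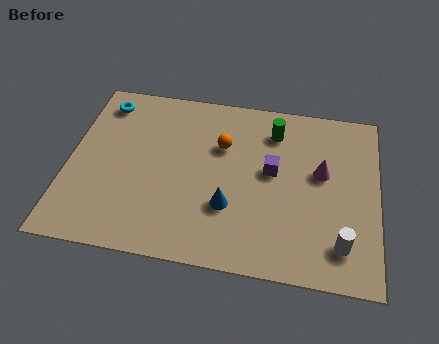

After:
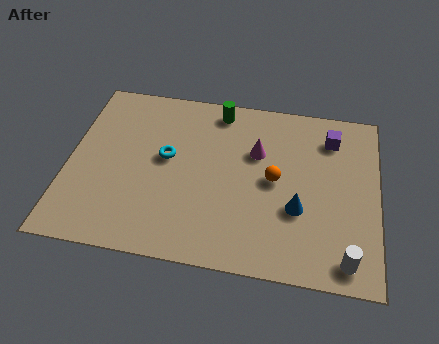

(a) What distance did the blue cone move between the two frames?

2.5

The blue cone moved from about (6.0, 2.6) to (8.5, 2.9), a distance of √(2.5² + 0.3²) ≈ 2.5.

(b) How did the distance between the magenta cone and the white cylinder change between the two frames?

+2.3

The distance was about 3.2 in the first image and 5.5 in the second, so they moved 2.3 units further apart.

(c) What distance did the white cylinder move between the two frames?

0.6

The white cylinder was near (10.1, 1.6) before and (10.3, 1.0) after, so it travelled √(0.2² + 0.6²) ≈ 0.6 units.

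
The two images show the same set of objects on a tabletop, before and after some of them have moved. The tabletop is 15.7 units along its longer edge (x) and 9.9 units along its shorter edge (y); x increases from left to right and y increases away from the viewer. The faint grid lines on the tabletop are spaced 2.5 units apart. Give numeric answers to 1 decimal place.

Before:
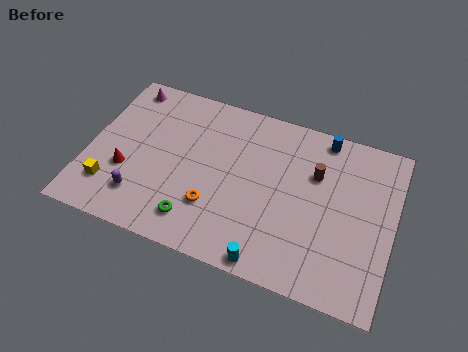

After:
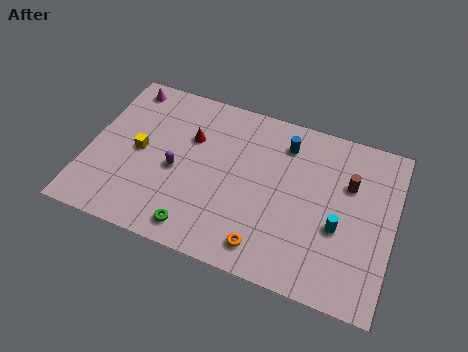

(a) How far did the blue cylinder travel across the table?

2.1

From (11.8, 8.9) to (9.9, 7.9), the blue cylinder covered √(1.9² + 1.0²) ≈ 2.1 units.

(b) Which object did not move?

the magenta cone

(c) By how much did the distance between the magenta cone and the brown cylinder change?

+1.7

They were about 10.4 units apart before and 12.1 after — 1.7 units further apart.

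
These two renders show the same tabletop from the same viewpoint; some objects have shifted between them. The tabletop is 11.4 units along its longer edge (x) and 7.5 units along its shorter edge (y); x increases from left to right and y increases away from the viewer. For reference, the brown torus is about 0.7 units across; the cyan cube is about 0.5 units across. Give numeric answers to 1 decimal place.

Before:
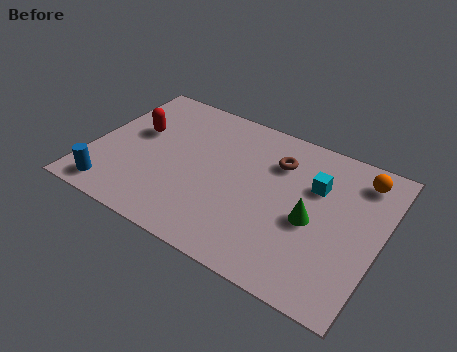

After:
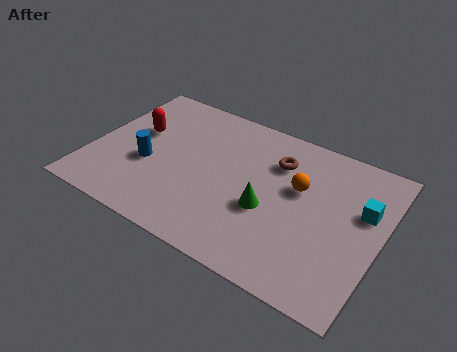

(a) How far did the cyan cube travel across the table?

1.9

The cyan cube was near (8.7, 5.0) before and (10.6, 4.7) after, so it travelled √(1.9² + 0.3²) ≈ 1.9 units.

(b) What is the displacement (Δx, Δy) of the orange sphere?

(-2.2, -1.6)

The orange sphere was at about (10.3, 6.2) and moved to about (8.1, 4.6).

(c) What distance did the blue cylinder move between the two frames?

2.3

The blue cylinder was near (1.2, 1.0) before and (2.3, 3.0) after, so it travelled √(1.1² + 2.0²) ≈ 2.3 units.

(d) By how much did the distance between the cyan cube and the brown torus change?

+1.9

The distance was about 1.7 in the first image and 3.6 in the second, so they moved 1.9 units further apart.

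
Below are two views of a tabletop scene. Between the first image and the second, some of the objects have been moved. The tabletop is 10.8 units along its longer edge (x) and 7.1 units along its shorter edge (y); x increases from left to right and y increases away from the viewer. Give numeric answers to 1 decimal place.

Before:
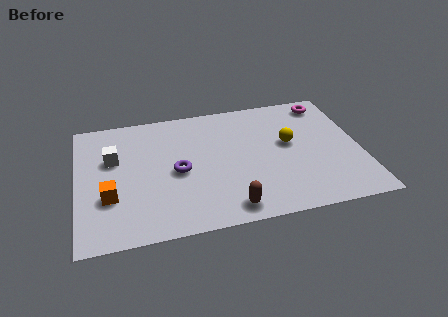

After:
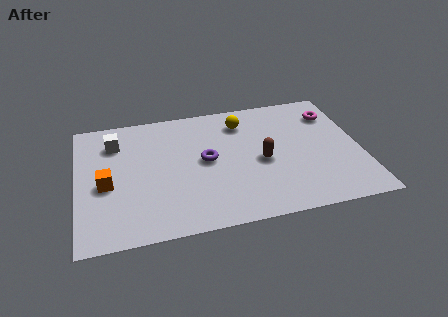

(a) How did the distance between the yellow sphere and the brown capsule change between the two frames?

-1.5

Before: roughly 4.0 units apart; after: 2.5. That's 1.5 units closer together.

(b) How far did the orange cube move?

0.7

The orange cube was near (1.2, 2.4) before and (1.1, 3.1) after, so it travelled √(0.1² + 0.7²) ≈ 0.7 units.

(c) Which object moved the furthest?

the brown capsule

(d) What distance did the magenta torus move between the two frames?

0.7

The magenta torus moved from about (9.7, 6.1) to (9.9, 5.4), a distance of √(0.2² + 0.7²) ≈ 0.7.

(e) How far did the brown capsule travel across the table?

2.7

The brown capsule was near (5.6, 0.9) before and (7.0, 3.2) after, so it travelled √(1.4² + 2.3²) ≈ 2.7 units.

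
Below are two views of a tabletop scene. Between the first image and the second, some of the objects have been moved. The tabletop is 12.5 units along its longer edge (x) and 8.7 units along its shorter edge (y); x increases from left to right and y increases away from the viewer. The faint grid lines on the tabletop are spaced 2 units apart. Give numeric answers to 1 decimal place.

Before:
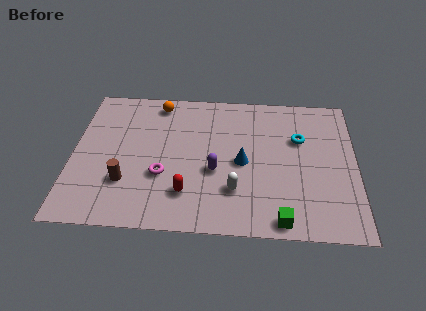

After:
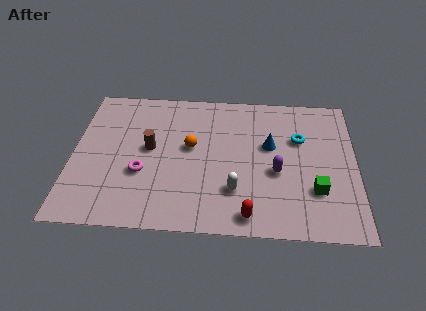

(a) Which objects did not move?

the white capsule and the cyan torus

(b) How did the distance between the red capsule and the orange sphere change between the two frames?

-1.0

The distance was about 5.7 in the first image and 4.7 in the second, so they moved 1.0 units closer together.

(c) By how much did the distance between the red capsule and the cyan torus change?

-0.9

Before: roughly 6.1 units apart; after: 5.2. That's 0.9 units closer together.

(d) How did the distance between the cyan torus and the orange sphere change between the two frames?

-1.7

They were about 6.6 units apart before and 4.9 after — 1.7 units closer together.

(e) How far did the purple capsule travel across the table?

2.7

The purple capsule moved from about (6.3, 3.5) to (9.0, 3.6), a distance of √(2.7² + 0.1²) ≈ 2.7.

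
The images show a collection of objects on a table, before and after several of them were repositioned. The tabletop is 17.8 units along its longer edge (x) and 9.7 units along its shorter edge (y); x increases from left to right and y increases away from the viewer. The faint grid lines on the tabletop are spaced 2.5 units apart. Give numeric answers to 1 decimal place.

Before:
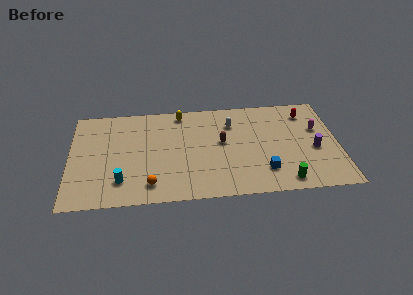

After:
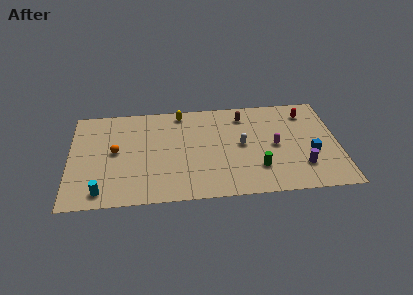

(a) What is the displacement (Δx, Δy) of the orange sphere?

(-2.3, 3.4)

The orange sphere started near (5.3, 1.7) and ended near (3.0, 5.1).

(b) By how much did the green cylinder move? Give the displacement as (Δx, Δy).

(-1.7, 1.4)

The green cylinder was at about (14.1, 1.2) and moved to about (12.4, 2.6).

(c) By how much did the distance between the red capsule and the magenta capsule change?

+2.0

The distance was about 1.8 in the first image and 3.8 in the second, so they moved 2.0 units further apart.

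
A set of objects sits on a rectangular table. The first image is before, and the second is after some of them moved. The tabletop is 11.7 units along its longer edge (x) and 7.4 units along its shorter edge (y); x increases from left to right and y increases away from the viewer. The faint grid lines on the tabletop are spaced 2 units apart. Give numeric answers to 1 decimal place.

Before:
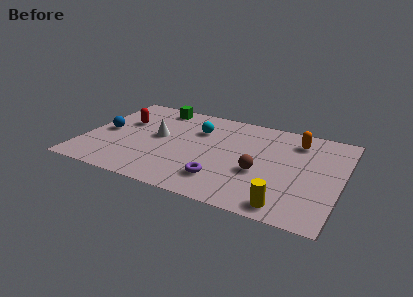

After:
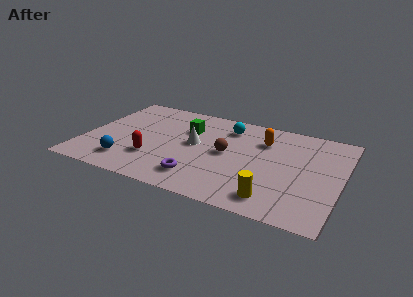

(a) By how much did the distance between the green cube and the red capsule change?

+0.9

They were about 2.2 units apart before and 3.1 after — 0.9 units further apart.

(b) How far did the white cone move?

1.7

The white cone moved from about (3.3, 4.0) to (5.0, 4.0), a distance of √(1.7² + 0.0²) ≈ 1.7.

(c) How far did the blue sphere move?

2.5

From (0.9, 3.6) to (2.2, 1.5), the blue sphere covered √(1.3² + 2.1²) ≈ 2.5 units.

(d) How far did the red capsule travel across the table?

3.0

From (1.6, 4.7) to (3.3, 2.2), the red capsule covered √(1.7² + 2.5²) ≈ 3.0 units.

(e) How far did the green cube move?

2.1

From (2.9, 6.5) to (4.5, 5.1), the green cube covered √(1.6² + 1.4²) ≈ 2.1 units.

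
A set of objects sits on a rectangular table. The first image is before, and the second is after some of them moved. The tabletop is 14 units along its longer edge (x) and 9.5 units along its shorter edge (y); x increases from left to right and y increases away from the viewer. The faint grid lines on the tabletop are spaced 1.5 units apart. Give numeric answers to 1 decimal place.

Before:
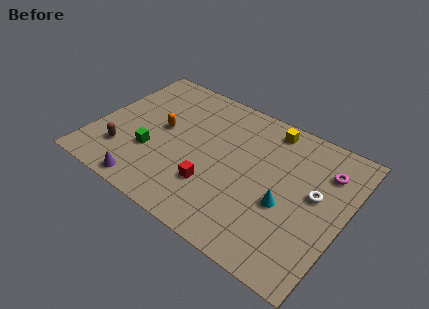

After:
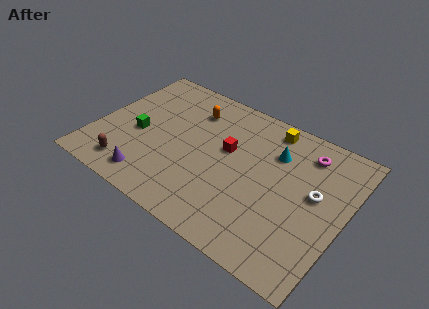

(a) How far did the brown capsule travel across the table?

1.0

The brown capsule was near (1.9, 2.4) before and (2.4, 1.5) after, so it travelled √(0.5² + 0.9²) ≈ 1.0 units.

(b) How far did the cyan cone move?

3.2

The cyan cone was near (10.9, 3.8) before and (9.8, 6.8) after, so it travelled √(1.1² + 3.0²) ≈ 3.2 units.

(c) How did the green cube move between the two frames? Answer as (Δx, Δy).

(-1.0, 0.9)

From the two frames, the green cube sits at roughly (3.4, 3.2) before and (2.4, 4.1) after.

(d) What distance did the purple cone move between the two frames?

0.5

The purple cone moved from about (3.7, 0.9) to (3.7, 1.4), a distance of √(0.0² + 0.5²) ≈ 0.5.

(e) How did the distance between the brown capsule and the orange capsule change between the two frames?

+3.1

They were about 3.2 units apart before and 6.3 after — 3.1 units further apart.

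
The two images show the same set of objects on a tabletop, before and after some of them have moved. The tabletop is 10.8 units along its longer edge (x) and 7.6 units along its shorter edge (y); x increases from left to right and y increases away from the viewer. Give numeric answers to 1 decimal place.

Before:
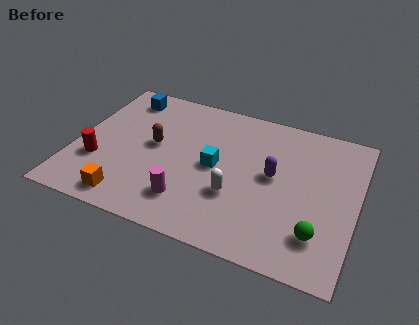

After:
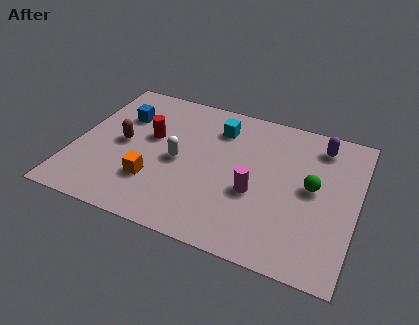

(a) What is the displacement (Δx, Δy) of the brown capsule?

(-1.2, -0.3)

The brown capsule was at about (3.0, 4.1) and moved to about (1.8, 3.8).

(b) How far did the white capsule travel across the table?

2.5

The white capsule moved from about (6.3, 2.6) to (4.0, 3.6), a distance of √(2.3² + 1.0²) ≈ 2.5.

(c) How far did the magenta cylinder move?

2.7

From (4.6, 1.7) to (7.0, 3.0), the magenta cylinder covered √(2.4² + 1.3²) ≈ 2.7 units.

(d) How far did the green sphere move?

2.2

From (9.5, 1.8) to (9.1, 4.0), the green sphere covered √(0.4² + 2.2²) ≈ 2.2 units.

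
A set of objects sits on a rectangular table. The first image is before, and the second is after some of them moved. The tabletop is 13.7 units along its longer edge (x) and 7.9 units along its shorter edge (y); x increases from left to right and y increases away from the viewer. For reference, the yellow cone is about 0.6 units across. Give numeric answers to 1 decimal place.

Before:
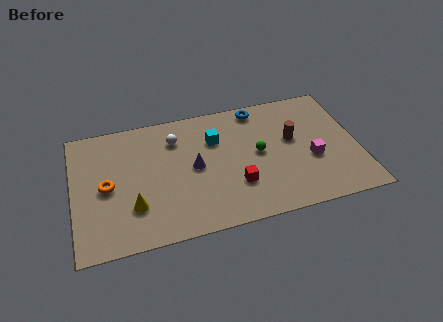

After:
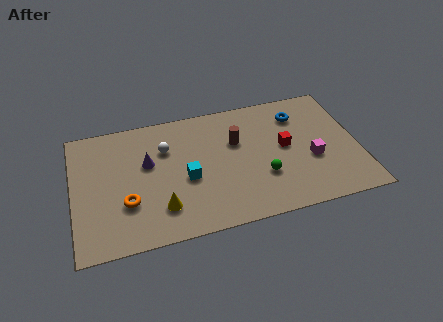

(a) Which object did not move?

the magenta cube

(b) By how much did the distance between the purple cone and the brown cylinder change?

-0.5

They were about 4.8 units apart before and 4.3 after — 0.5 units closer together.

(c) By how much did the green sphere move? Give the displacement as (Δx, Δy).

(0.1, -1.5)

The green sphere was at about (8.9, 4.1) and moved to about (9.0, 2.6).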